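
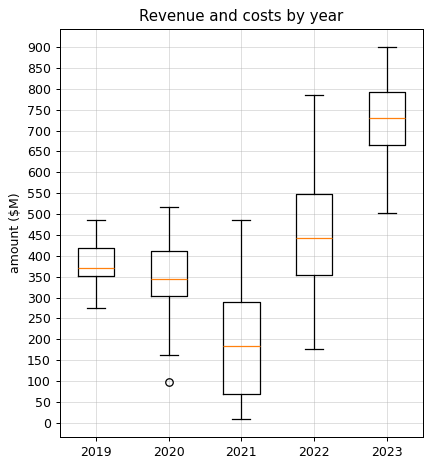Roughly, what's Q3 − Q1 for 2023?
Q3 ≈ 800, Q1 ≈ 650; IQR ≈ 150.

≈ 150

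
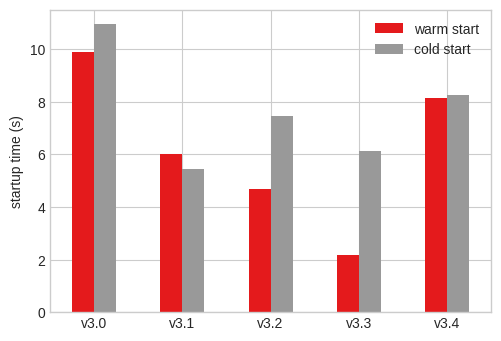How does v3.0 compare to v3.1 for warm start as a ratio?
≈ 1.67×

v3.0 ≈ 10, v3.1 ≈ 6; 10/6 ≈ 1.67.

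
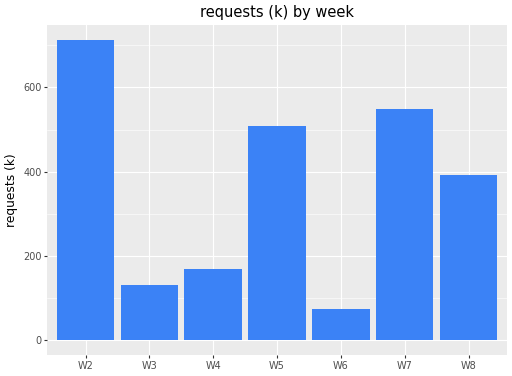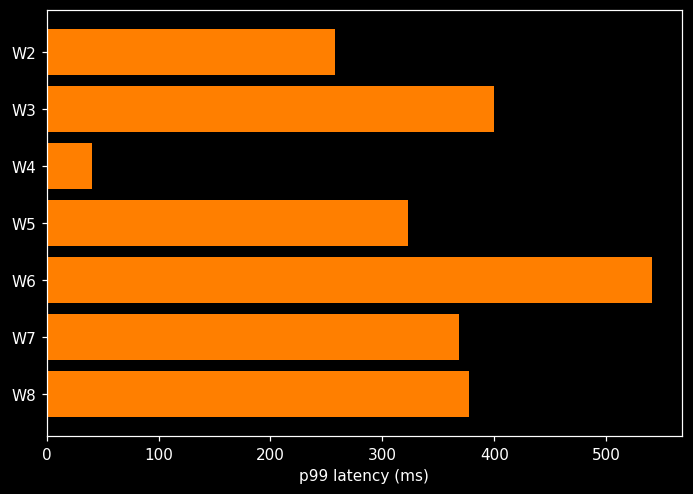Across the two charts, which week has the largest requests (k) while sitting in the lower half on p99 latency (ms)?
W2

Chart 2 median p99 latency (ms) ≈ 350; below-median weeks: W2, W4, W5. Among those, W2 has the highest requests (k) (≈ 700).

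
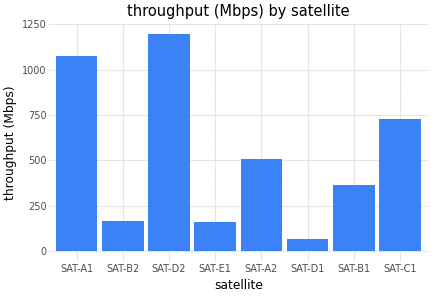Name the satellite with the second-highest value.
SAT-A1

Top 3: SAT-D2 ≈ 1200, SAT-A1 ≈ 1100, SAT-C1 ≈ 700.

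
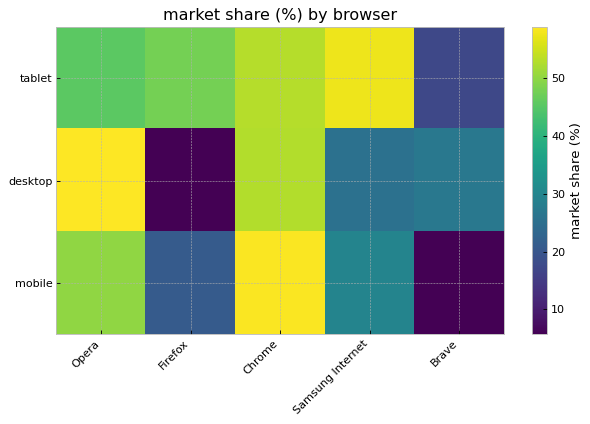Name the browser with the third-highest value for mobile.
Samsung Internet

Top 4 for mobile: Chrome ≈ 60, Opera ≈ 50, Samsung Internet ≈ 30, Firefox ≈ 20.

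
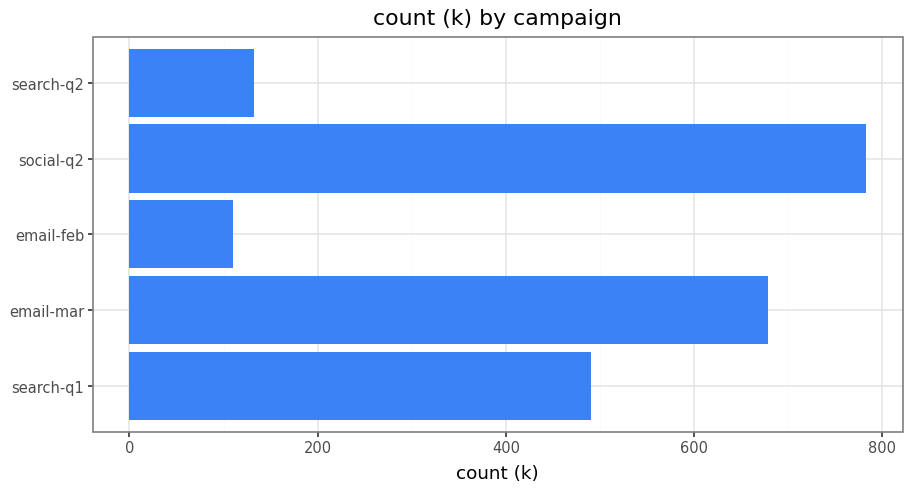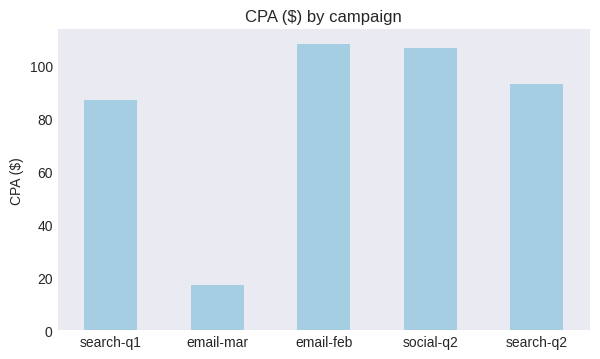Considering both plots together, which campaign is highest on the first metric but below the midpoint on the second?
Chart 2 median CPA ($) ≈ 90; below-median campaigns: search-q1, email-mar. Among those, email-mar has the highest count (k) (≈ 700).

email-mar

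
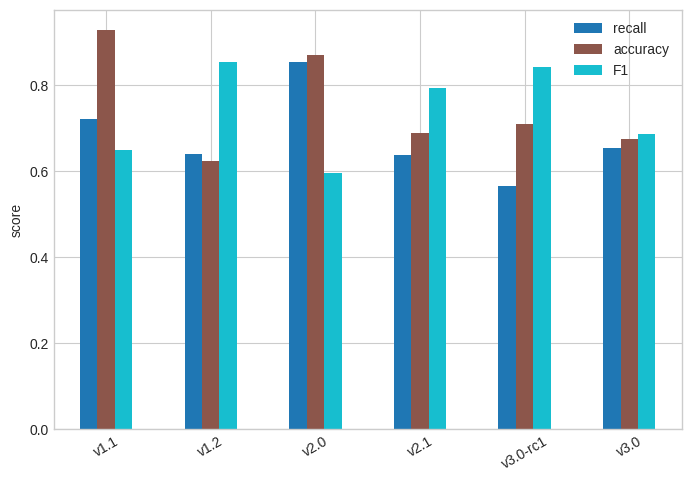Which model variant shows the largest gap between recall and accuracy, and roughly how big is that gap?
v1.1: recall ≈ 0.7, accuracy ≈ 0.9 → gap ≈ 0.2. Next-largest (v3.0-rc1) is only ≈ 0.1.

v1.1, ≈ 0.2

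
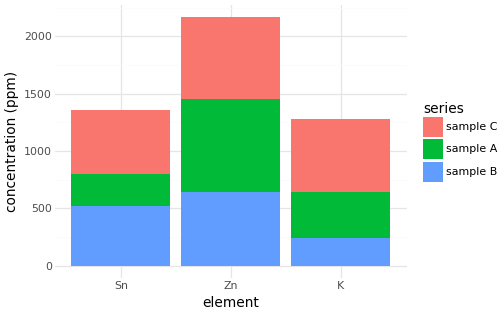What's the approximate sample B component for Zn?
≈ 600

sample B top ≈ 600, bottom ≈ 0; segment ≈ 600.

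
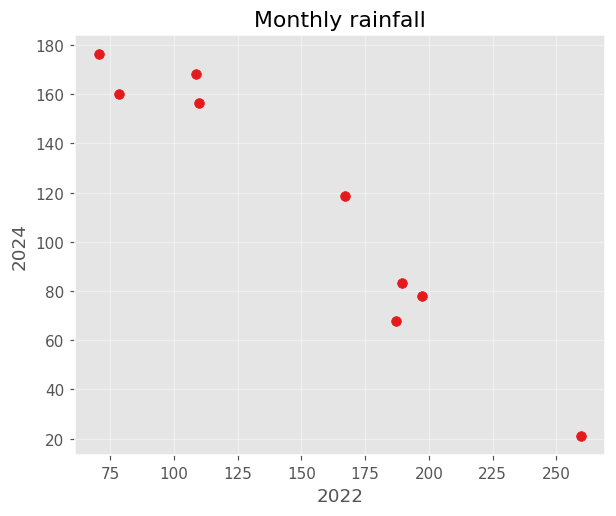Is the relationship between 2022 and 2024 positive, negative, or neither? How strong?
negative, strong

Points are negatively correlated; strong (|r| ≈ 1.0).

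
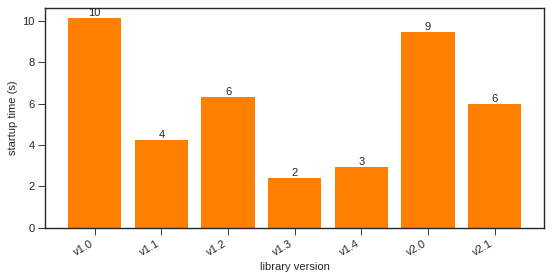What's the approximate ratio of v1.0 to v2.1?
v1.0 ≈ 10, v2.1 ≈ 6; 10/6 ≈ 1.67.

≈ 1.67×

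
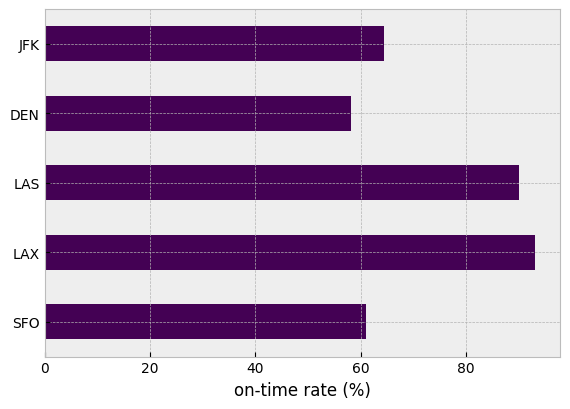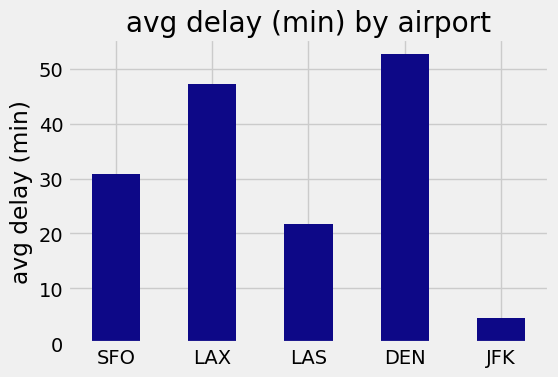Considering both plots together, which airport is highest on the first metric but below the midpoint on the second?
Chart 2 median avg delay (min) ≈ 30; below-median airports: LAS, JFK. Among those, LAS has the highest on-time rate (%) (≈ 90).

LAS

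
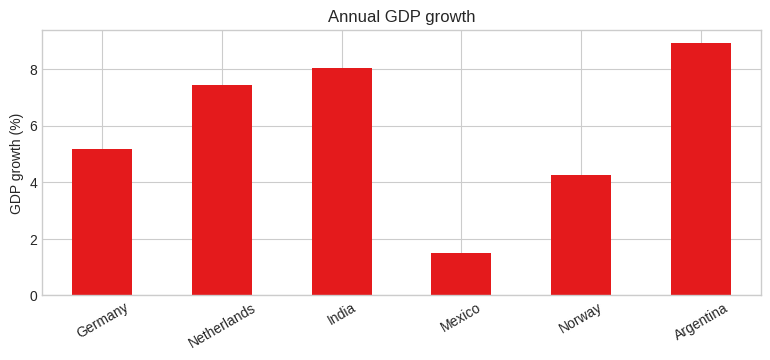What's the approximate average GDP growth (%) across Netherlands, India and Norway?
(7 + 8 + 4) / 3 ≈ 6.

≈ 6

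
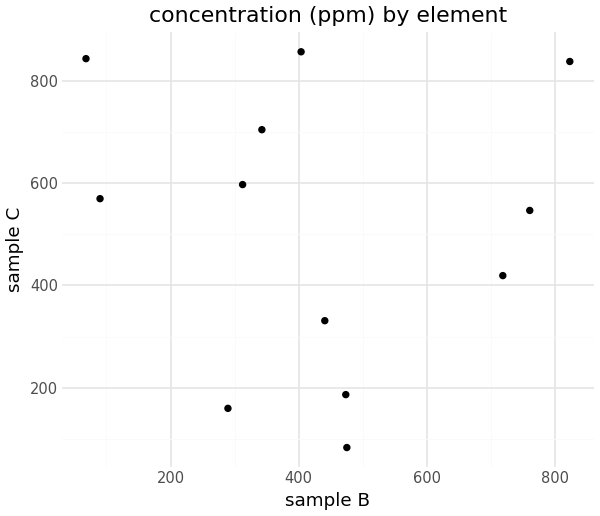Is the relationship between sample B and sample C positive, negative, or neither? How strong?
Points are roughly uncorrelated; weak (|r| ≈ 0.1).

no clear correlation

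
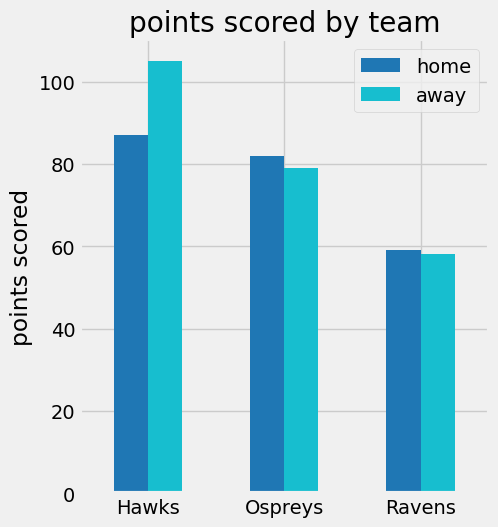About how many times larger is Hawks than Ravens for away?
≈ 1.67×

Hawks ≈ 100, Ravens ≈ 60; 100/60 ≈ 1.67.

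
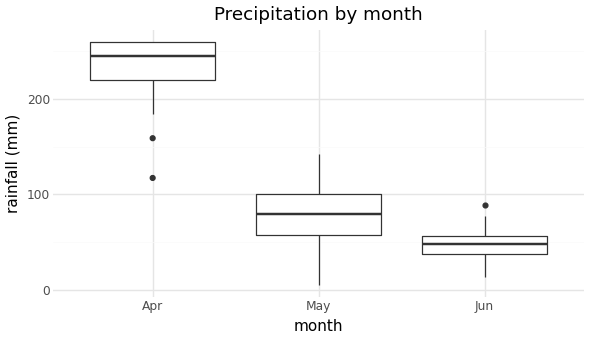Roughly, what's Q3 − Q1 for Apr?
≈ 40

Q3 ≈ 260, Q1 ≈ 220; IQR ≈ 40.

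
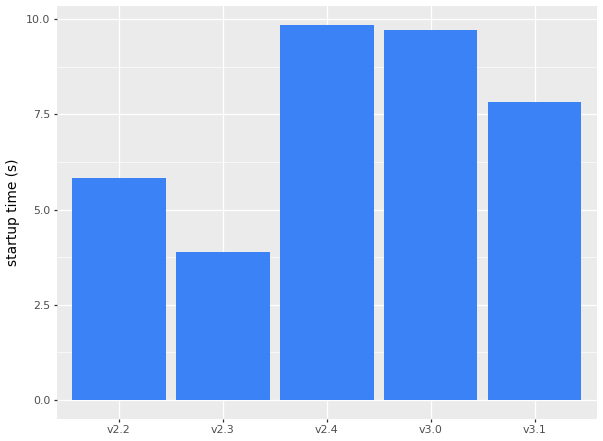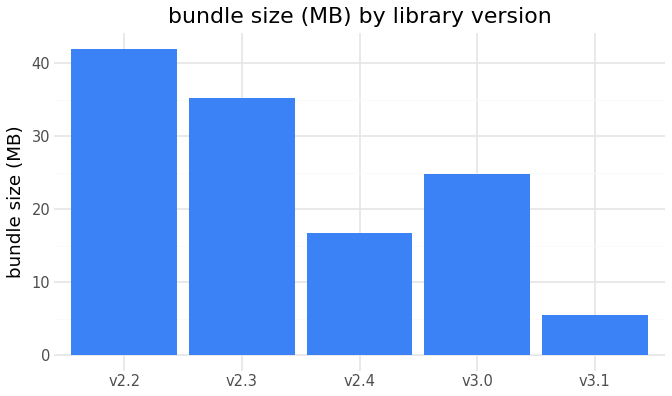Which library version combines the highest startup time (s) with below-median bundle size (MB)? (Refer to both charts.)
v2.4

Chart 2 median bundle size (MB) ≈ 25; below-median library versions: v2.4, v3.1. Among those, v2.4 has the highest startup time (s) (≈ 10).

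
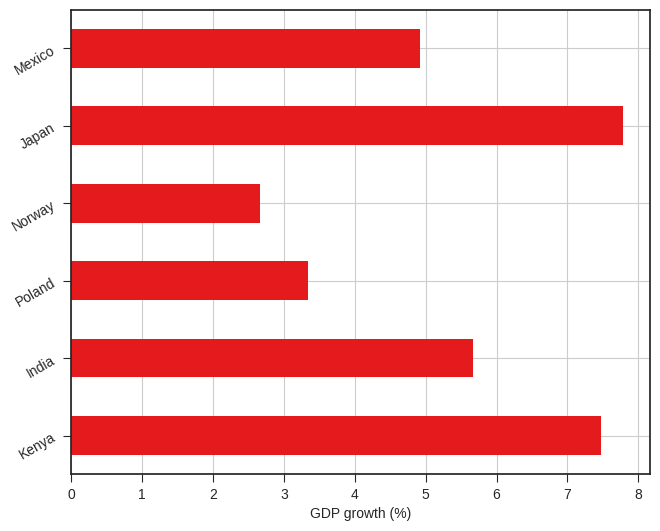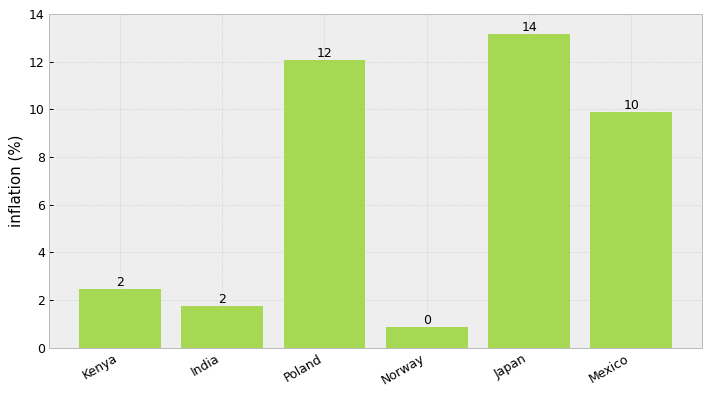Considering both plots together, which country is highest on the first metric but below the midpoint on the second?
Chart 2 median inflation (%) ≈ 6; below-median countries: Kenya, India, Norway. Among those, Kenya has the highest GDP growth (%) (≈ 7).

Kenya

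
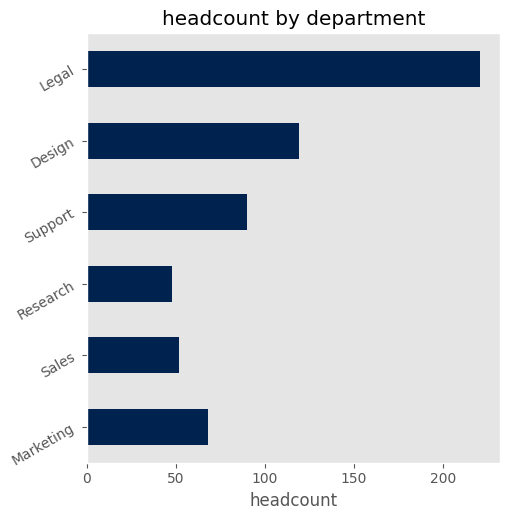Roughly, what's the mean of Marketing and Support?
(60 + 80) / 2 ≈ 70.

≈ 70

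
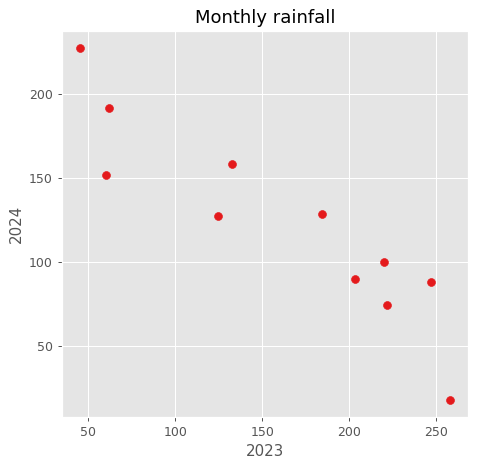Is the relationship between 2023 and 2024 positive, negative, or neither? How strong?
negative, strong

Points are negatively correlated; strong (|r| ≈ 0.9).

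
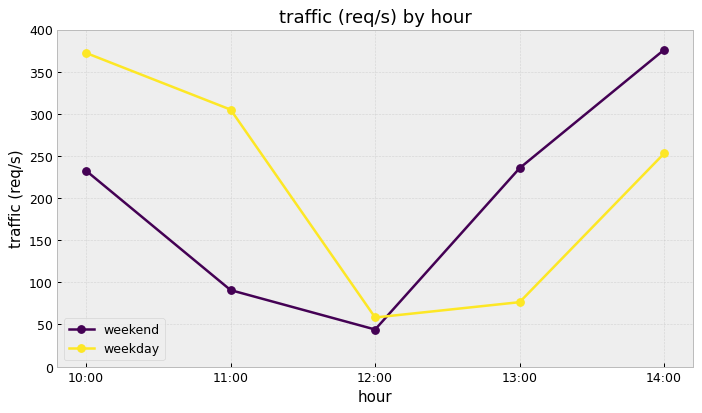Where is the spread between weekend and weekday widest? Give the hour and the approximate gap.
11:00, ≈ 200 req/s

11:00: weekend ≈ 100, weekday ≈ 300 → gap ≈ 200. Next-largest (13:00) is only ≈ 150.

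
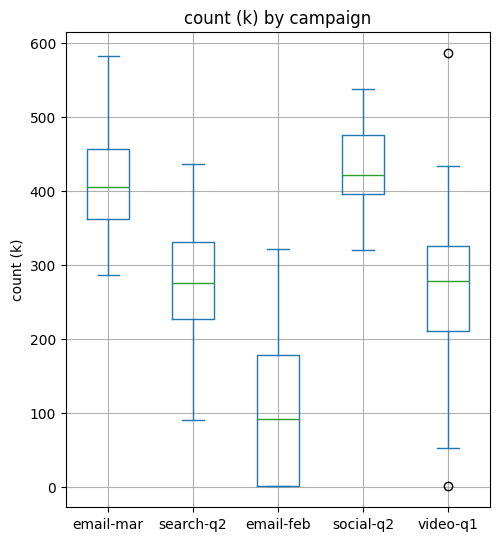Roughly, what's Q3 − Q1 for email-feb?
Q3 ≈ 200, Q1 ≈ 0; IQR ≈ 200.

≈ 200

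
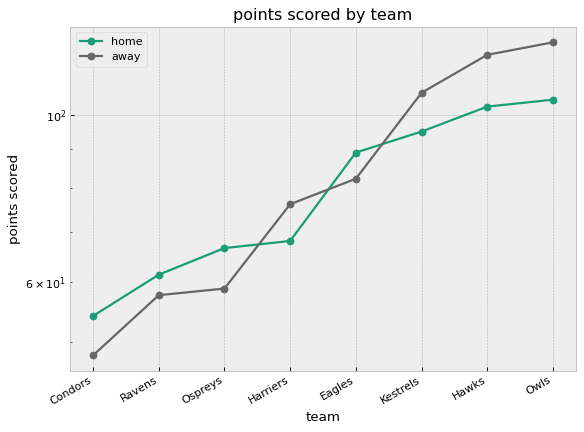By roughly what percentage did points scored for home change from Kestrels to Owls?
≈ +11.1%

Kestrels ≈ 90, Owls ≈ 100; (100 − 90) / 90 ≈ +11.1%.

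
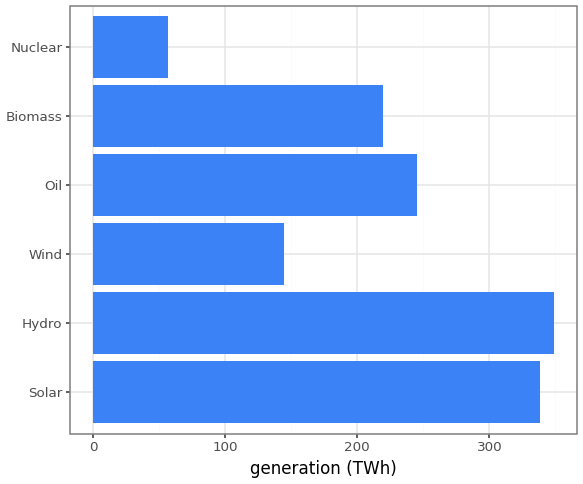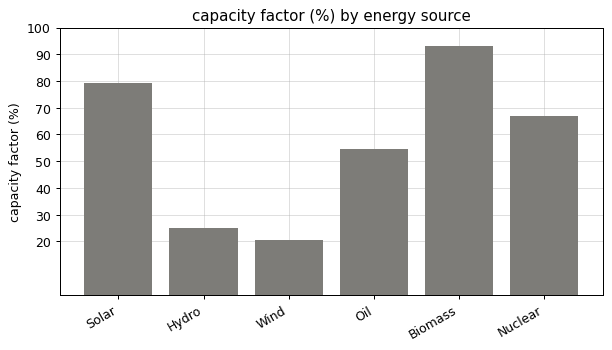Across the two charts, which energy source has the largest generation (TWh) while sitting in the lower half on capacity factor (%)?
Hydro

Chart 2 median capacity factor (%) ≈ 60; below-median energy sources: Hydro, Wind, Oil. Among those, Hydro has the highest generation (TWh) (≈ 350).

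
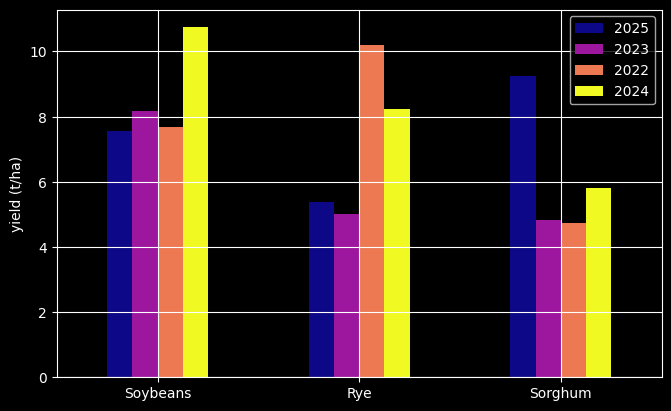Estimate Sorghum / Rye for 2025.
Sorghum ≈ 9, Rye ≈ 5; 9/5 ≈ 1.8.

≈ 1.8×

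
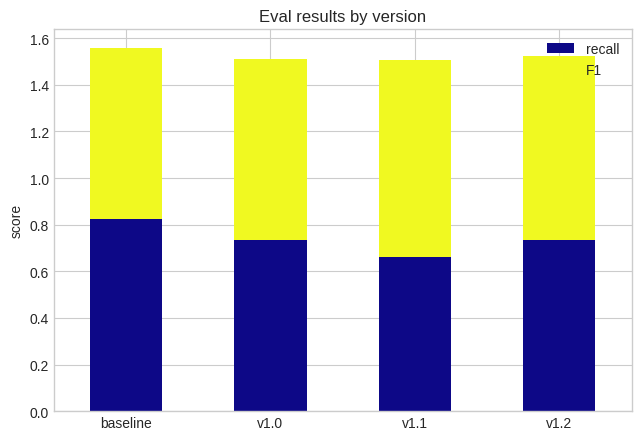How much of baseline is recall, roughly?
recall top ≈ 0.8, bottom ≈ 0.0; segment ≈ 0.8.

≈ 0.8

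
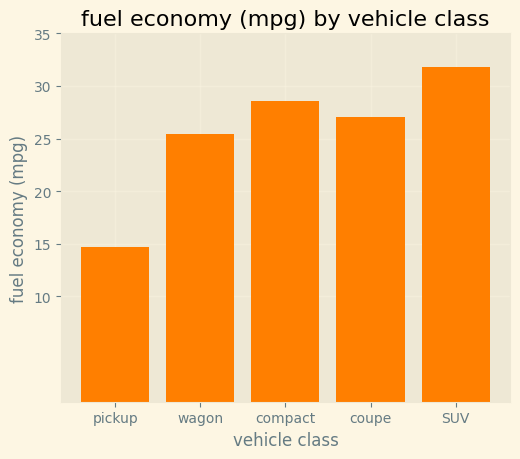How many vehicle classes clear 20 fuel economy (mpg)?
4

Above 20: wagon, compact, coupe, SUV.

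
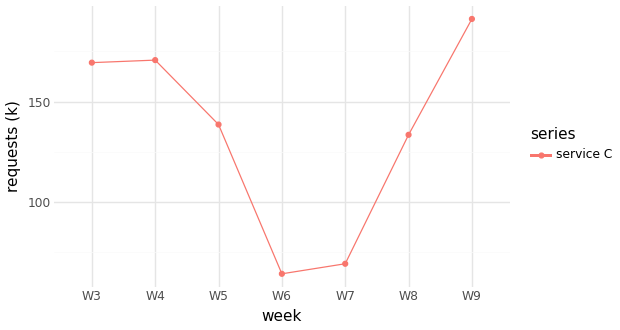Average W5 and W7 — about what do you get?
(140 + 60) / 2 ≈ 100.

≈ 100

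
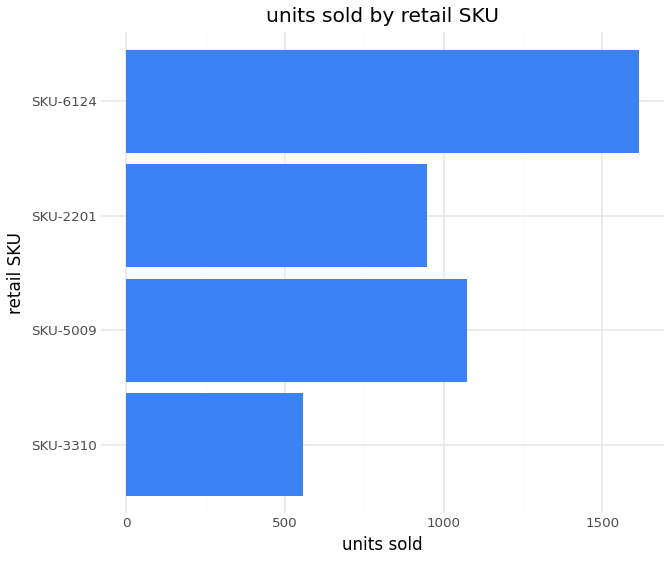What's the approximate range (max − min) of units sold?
≈ 1000

Max SKU-6124 ≈ 1600, min SKU-3310 ≈ 600; range ≈ 1000.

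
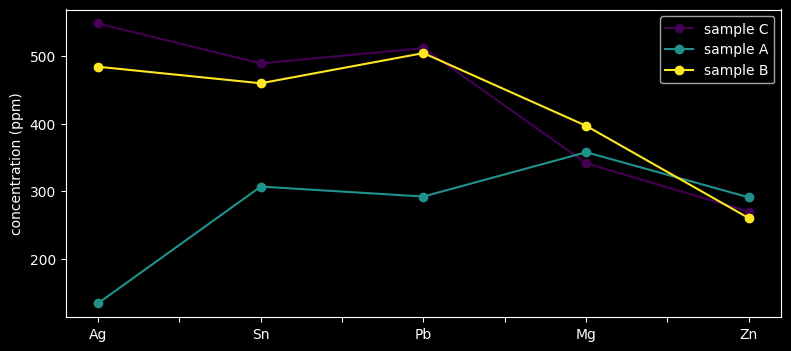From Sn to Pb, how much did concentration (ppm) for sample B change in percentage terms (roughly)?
≈ +11.1%

Sn ≈ 450, Pb ≈ 500; (500 − 450) / 450 ≈ +11.1%.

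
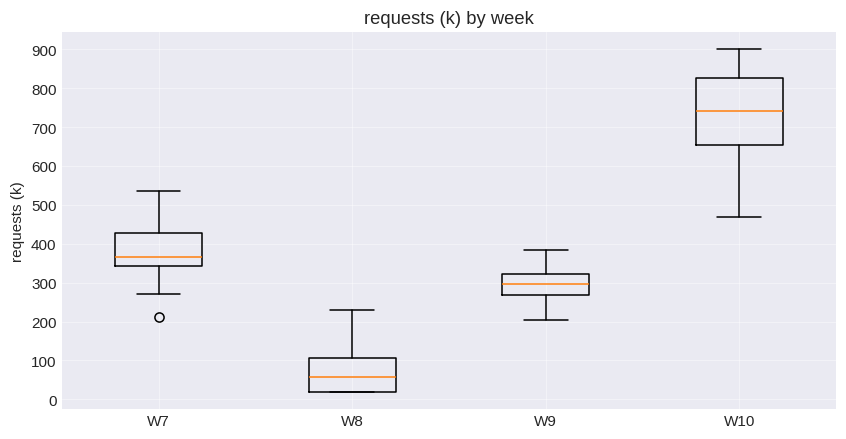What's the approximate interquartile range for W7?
≈ 100

Q3 ≈ 400, Q1 ≈ 300; IQR ≈ 100.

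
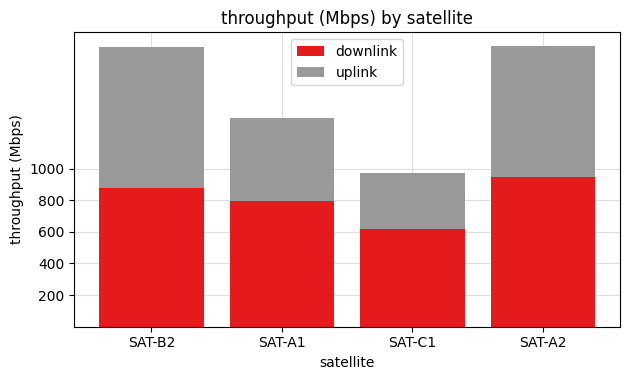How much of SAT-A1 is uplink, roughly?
≈ 600

uplink top ≈ 1400, bottom ≈ 800; segment ≈ 600.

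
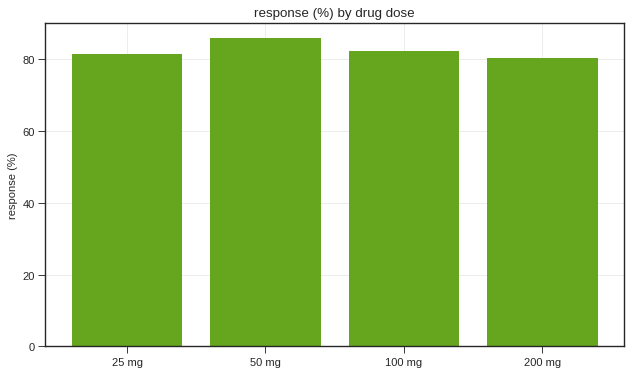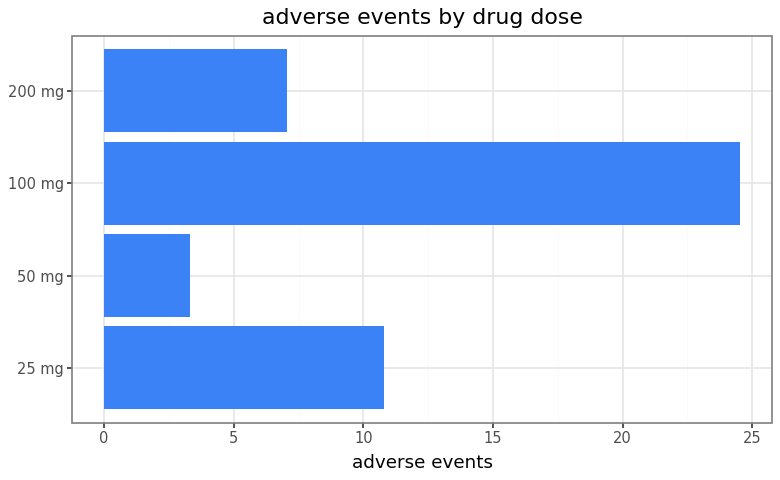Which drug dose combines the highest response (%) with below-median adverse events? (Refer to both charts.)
Chart 2 median adverse events ≈ 10; below-median drug doses: 50 mg, 200 mg. Among those, 50 mg has the highest response (%) (≈ 90).

50 mg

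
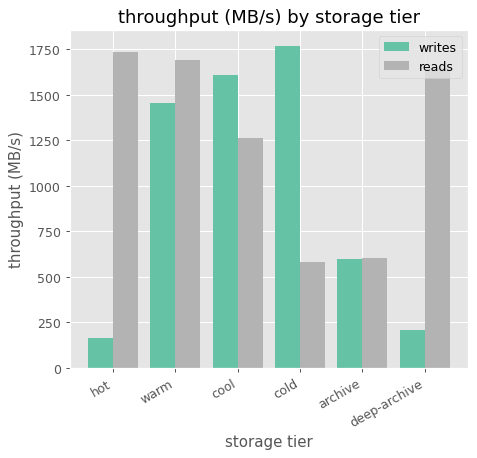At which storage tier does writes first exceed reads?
warm: writes ≈ 1400 vs reads ≈ 1600 (not yet); cool: writes ≈ 1600 vs reads ≈ 1200 (first crossover).

cool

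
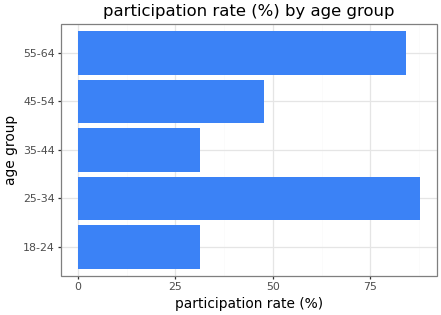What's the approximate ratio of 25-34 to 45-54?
≈ 1.8×

25-34 ≈ 90, 45-54 ≈ 50; 90/50 ≈ 1.8.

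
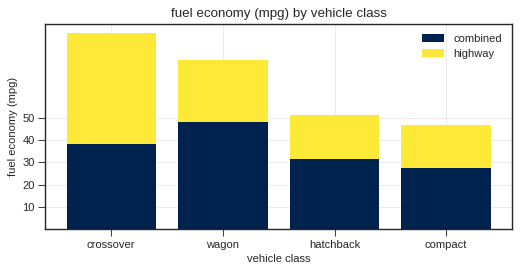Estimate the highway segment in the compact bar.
≈ 20

highway top ≈ 50, bottom ≈ 30; segment ≈ 20.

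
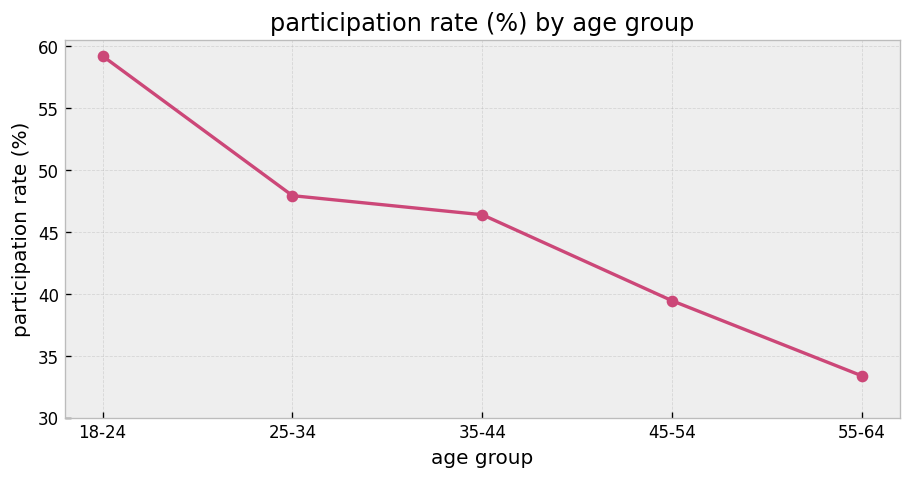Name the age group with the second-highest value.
Top 3: 18-24 ≈ 60, 25-34 ≈ 50, 35-44 ≈ 45.

25-34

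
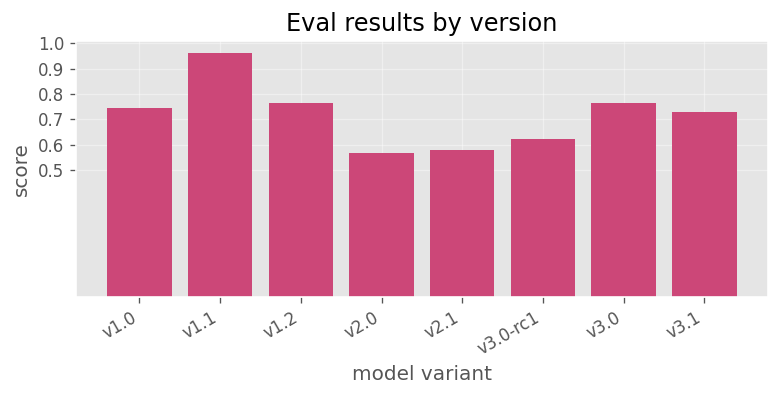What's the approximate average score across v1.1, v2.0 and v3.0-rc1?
(1.0 + 0.6 + 0.6) / 3 ≈ 0.73.

≈ 0.73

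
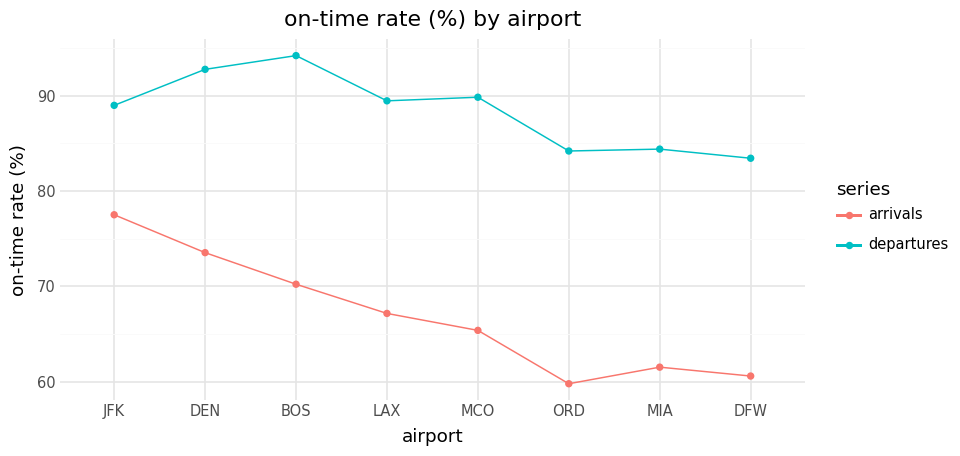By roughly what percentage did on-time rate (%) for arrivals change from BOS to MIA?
BOS ≈ 70, MIA ≈ 60; (60 − 70) / 70 ≈ -14.3%.

≈ -14.3%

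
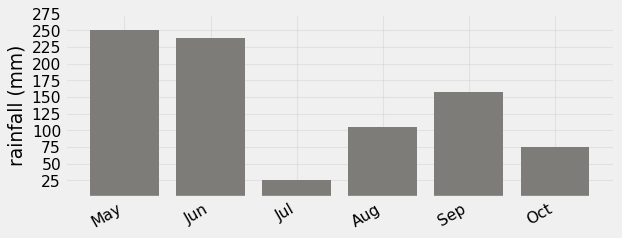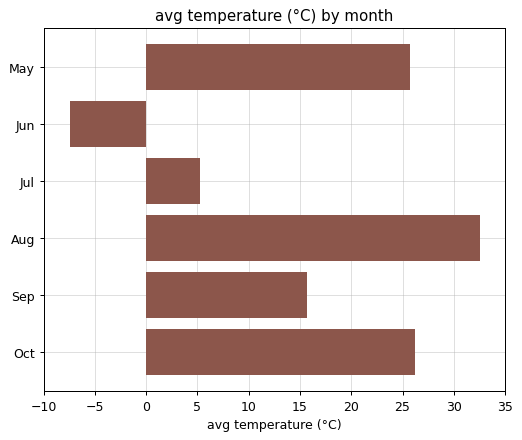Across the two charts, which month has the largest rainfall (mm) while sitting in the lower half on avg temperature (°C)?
Jun

Chart 2 median avg temperature (°C) ≈ 20; below-median months: Jun, Jul, Sep. Among those, Jun has the highest rainfall (mm) (≈ 250).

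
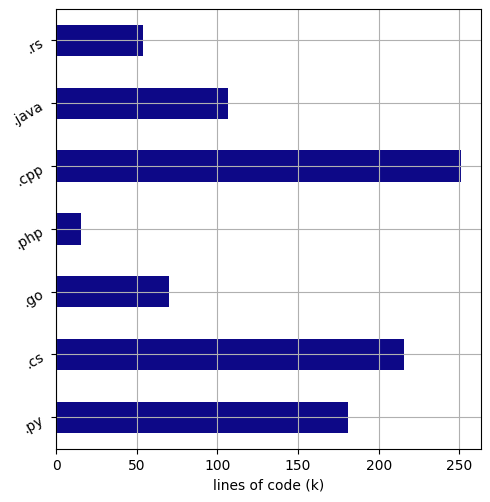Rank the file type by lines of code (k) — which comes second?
.cs

Top 3: .cpp ≈ 250, .cs ≈ 225, .py ≈ 175.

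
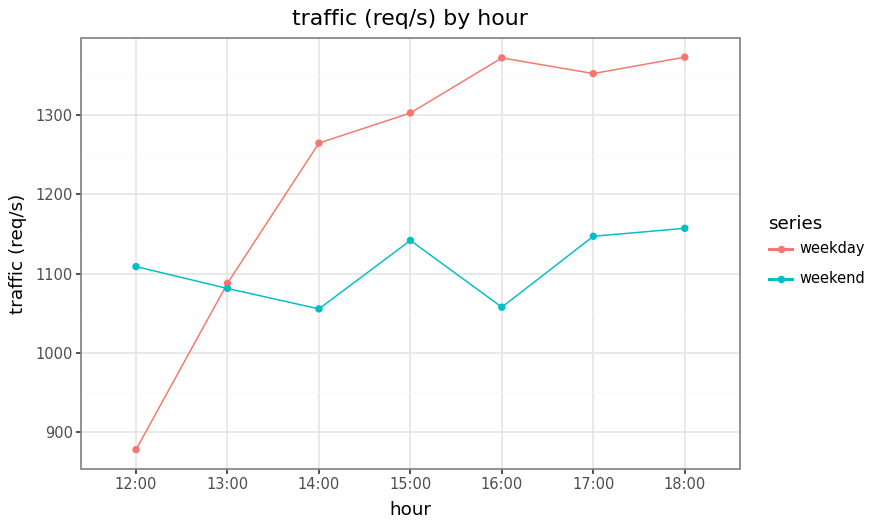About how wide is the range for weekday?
Max 18:00 ≈ 1350, min 12:00 ≈ 900; range ≈ 450.

≈ 450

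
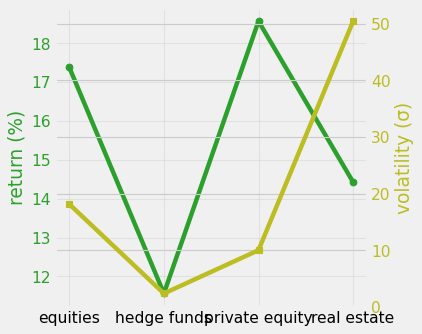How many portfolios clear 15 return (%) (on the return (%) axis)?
2

Above 15: equities, private equity.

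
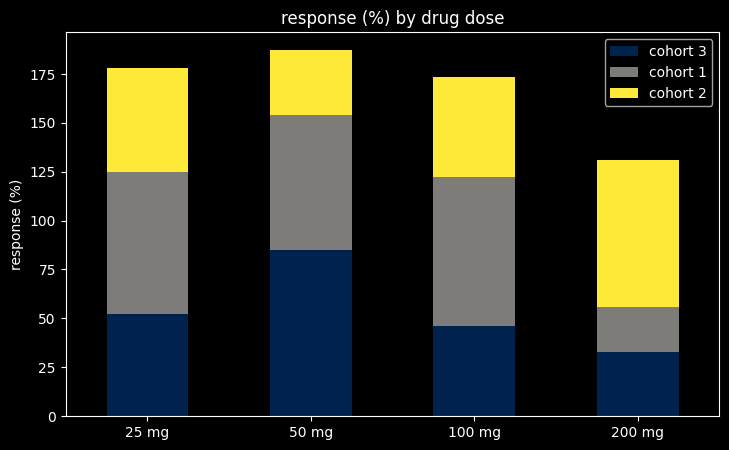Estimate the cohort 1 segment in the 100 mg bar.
≈ 80

cohort 1 top ≈ 120, bottom ≈ 40; segment ≈ 80.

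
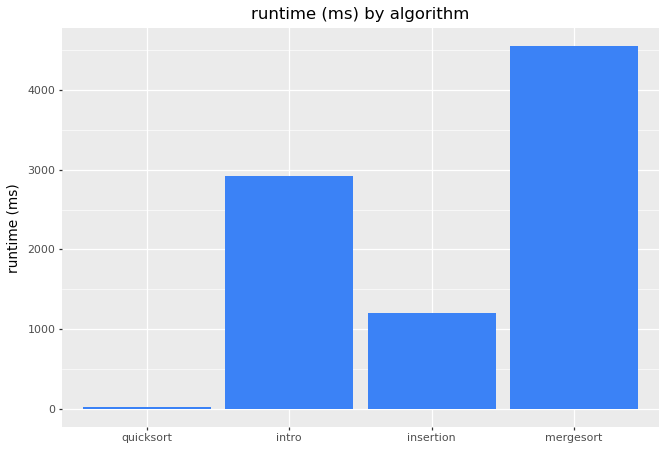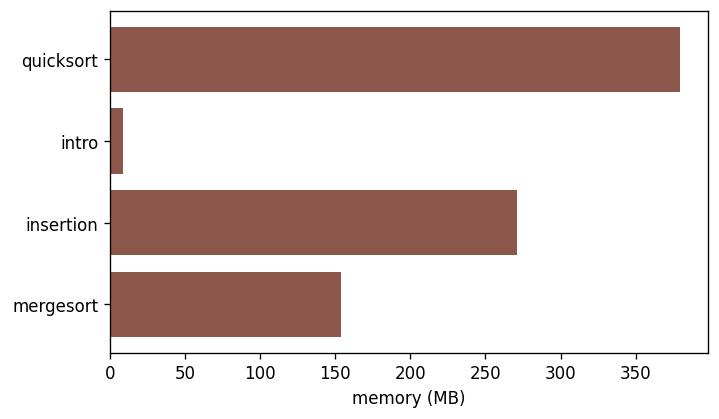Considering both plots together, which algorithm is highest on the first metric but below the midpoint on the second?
mergesort

Chart 2 median memory (MB) ≈ 200; below-median algorithms: intro, mergesort. Among those, mergesort has the highest runtime (ms) (≈ 4500).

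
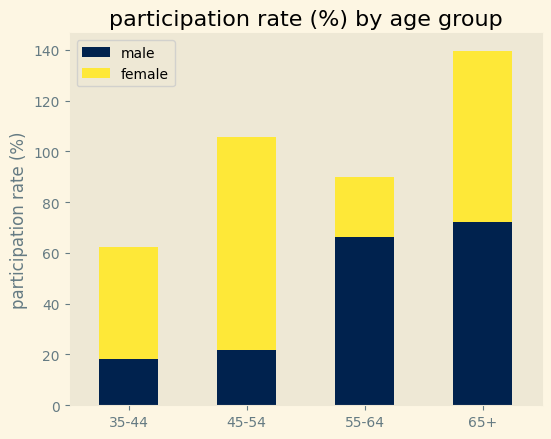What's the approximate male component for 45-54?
male top ≈ 20, bottom ≈ 0; segment ≈ 20.

≈ 20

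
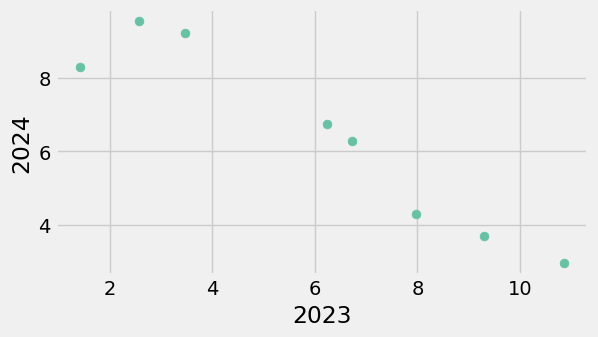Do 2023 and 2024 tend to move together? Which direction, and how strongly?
negative, strong

Points are negatively correlated; strong (|r| ≈ 0.9).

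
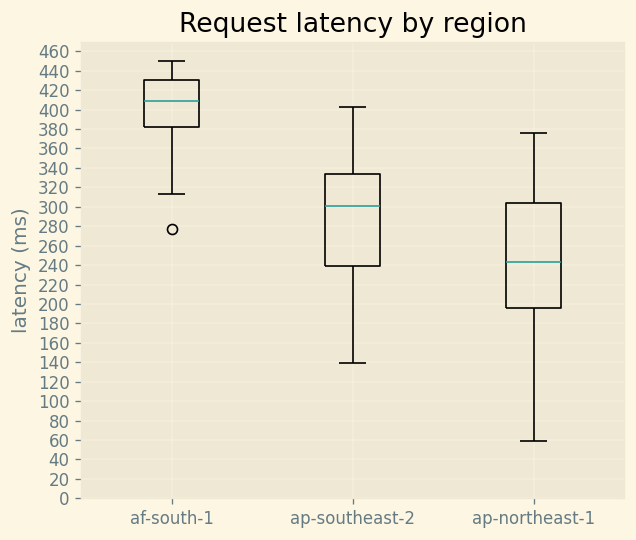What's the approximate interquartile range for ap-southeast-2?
Q3 ≈ 340, Q1 ≈ 240; IQR ≈ 100.

≈ 100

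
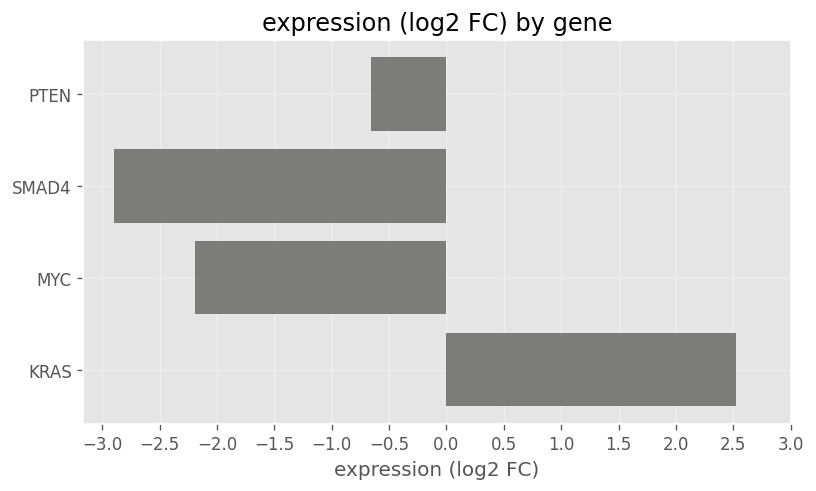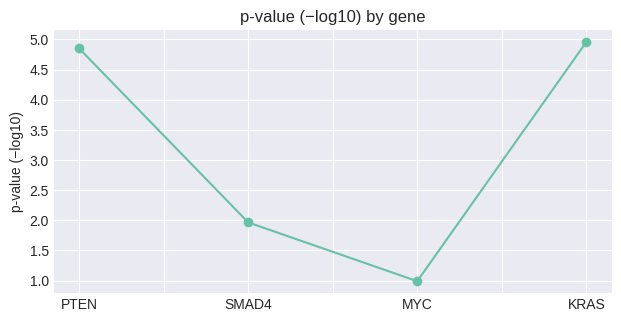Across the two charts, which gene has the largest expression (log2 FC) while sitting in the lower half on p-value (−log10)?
MYC

Chart 2 median p-value (−log10) ≈ 3.5; below-median genes: SMAD4, MYC. Among those, MYC has the highest expression (log2 FC) (≈ -2).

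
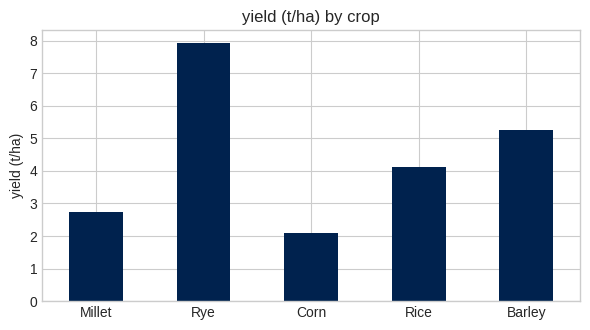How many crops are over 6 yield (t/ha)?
1

Above 6: Rye.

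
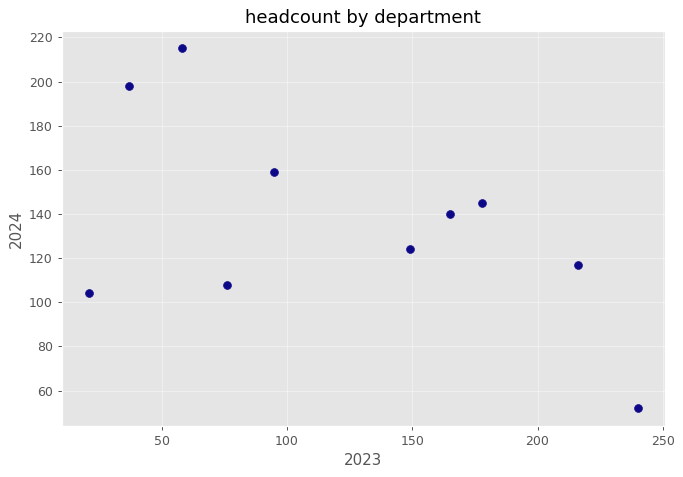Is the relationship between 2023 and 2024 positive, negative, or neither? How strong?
Points are negatively correlated; moderate (|r| ≈ 0.5).

negative, moderate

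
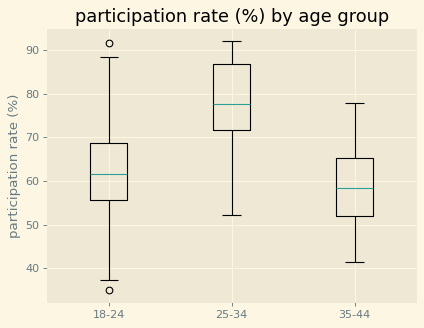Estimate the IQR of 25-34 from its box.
≈ 14

Q3 ≈ 86, Q1 ≈ 72; IQR ≈ 14.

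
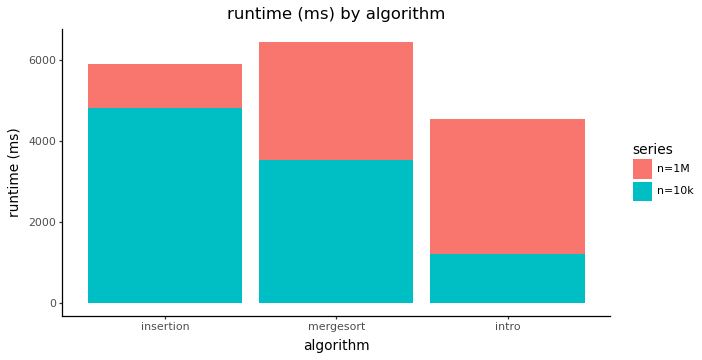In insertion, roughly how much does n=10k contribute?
n=10k top ≈ 5000, bottom ≈ 0; segment ≈ 5000.

≈ 5000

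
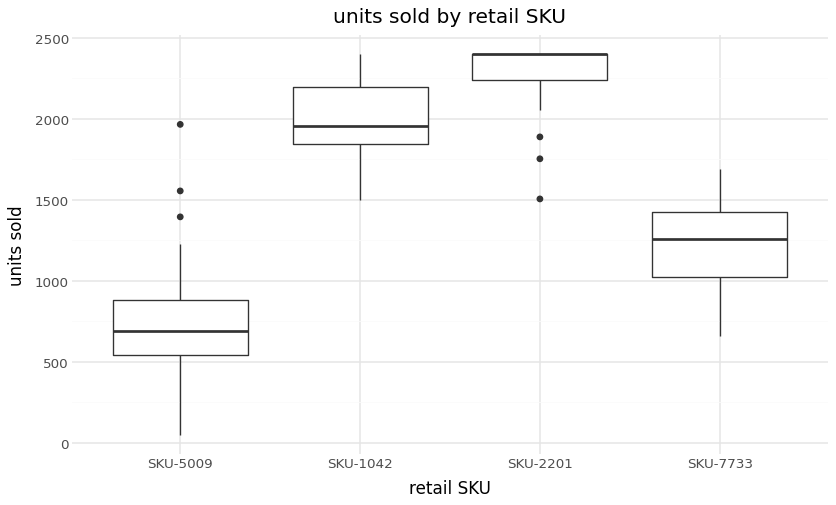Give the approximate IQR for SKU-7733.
≈ 400

Q3 ≈ 1400, Q1 ≈ 1000; IQR ≈ 400.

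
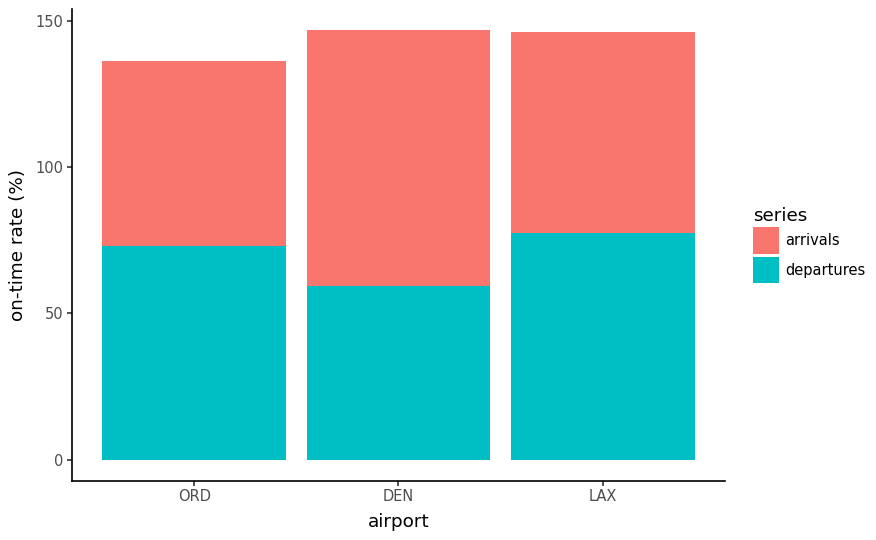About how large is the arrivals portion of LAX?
≈ 60

arrivals top ≈ 140, bottom ≈ 80; segment ≈ 60.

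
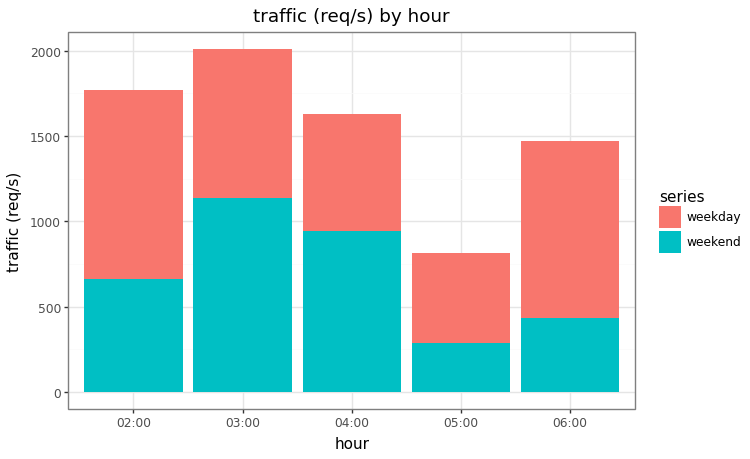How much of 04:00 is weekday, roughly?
weekday top ≈ 1600, bottom ≈ 1000; segment ≈ 600.

≈ 600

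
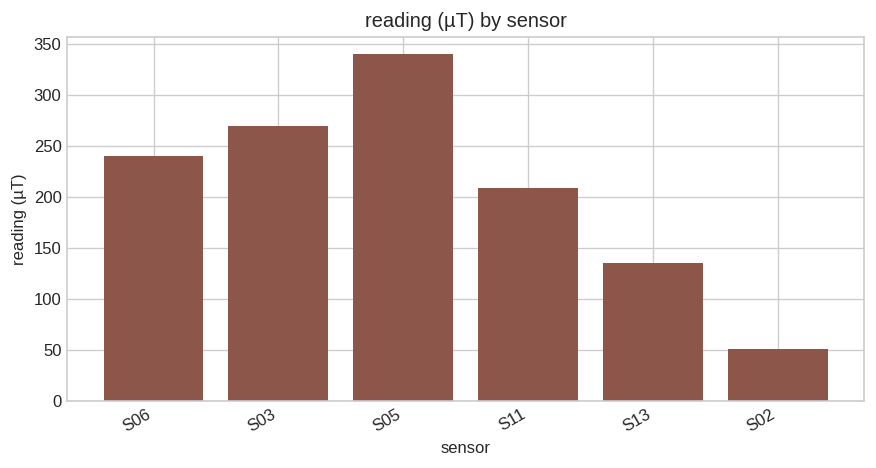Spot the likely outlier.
S02 ≈ 50; the rest sit between ≈ 150 and ≈ 350.

S02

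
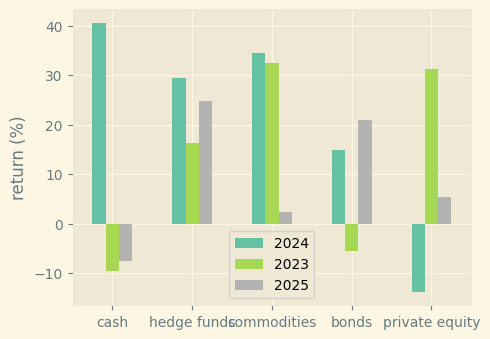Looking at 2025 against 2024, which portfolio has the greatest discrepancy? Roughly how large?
cash: 2025 ≈ -10, 2024 ≈ 40 → gap ≈ 50. Next-largest (commodities) is only ≈ 35.

cash, ≈ 50 %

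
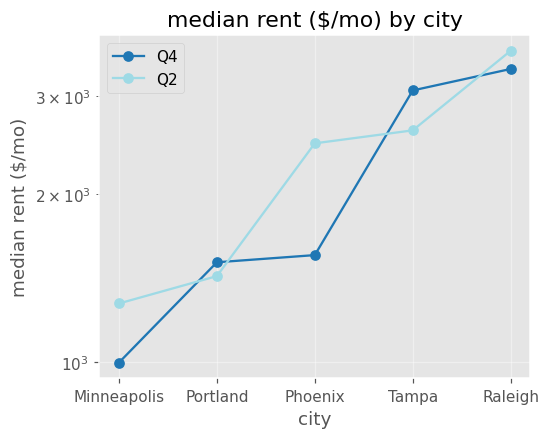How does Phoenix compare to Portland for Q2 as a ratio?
Phoenix ≈ 2500, Portland ≈ 1500; 2500/1500 ≈ 1.67.

≈ 1.67×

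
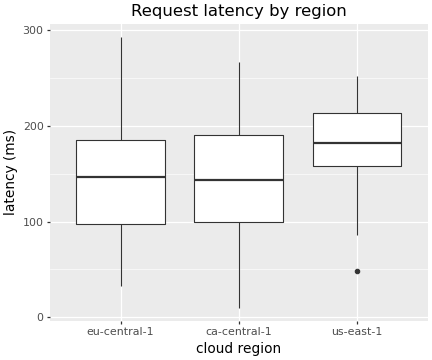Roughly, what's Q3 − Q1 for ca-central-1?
Q3 ≈ 190, Q1 ≈ 100; IQR ≈ 90.

≈ 90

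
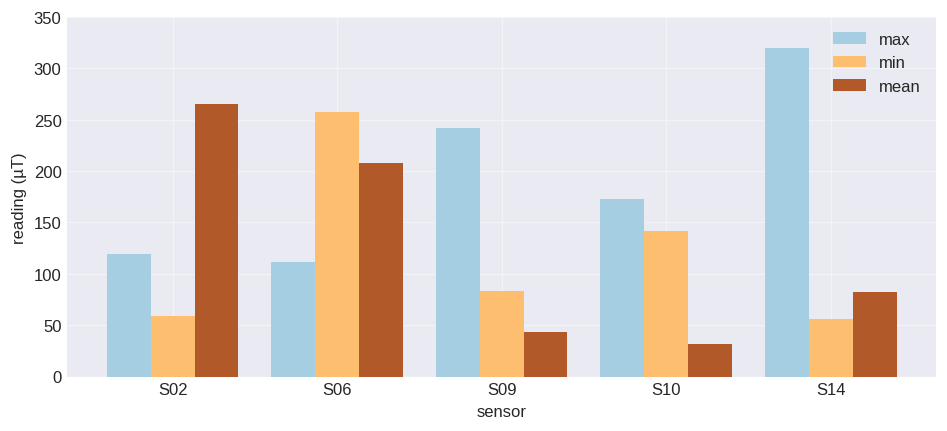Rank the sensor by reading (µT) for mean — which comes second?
Top 3 for mean: S02 ≈ 250, S06 ≈ 200, S14 ≈ 100.

S06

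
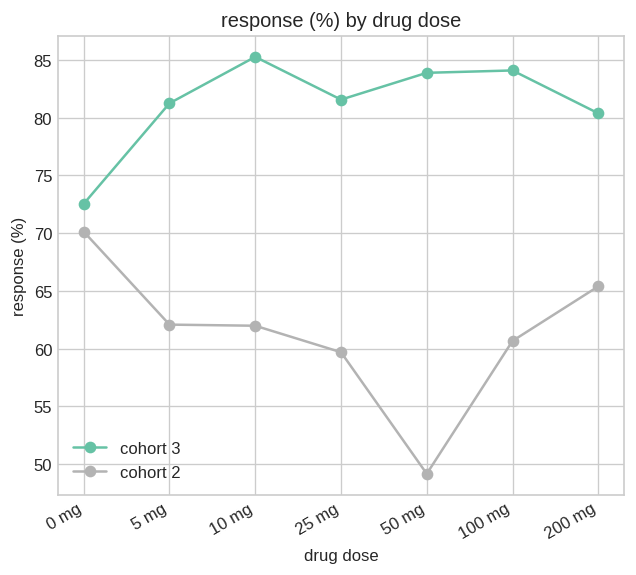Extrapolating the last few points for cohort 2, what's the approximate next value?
≈ 72.5

Last three: 50, 60, 65 → slope ≈ 7.5/step → next ≈ 72.5.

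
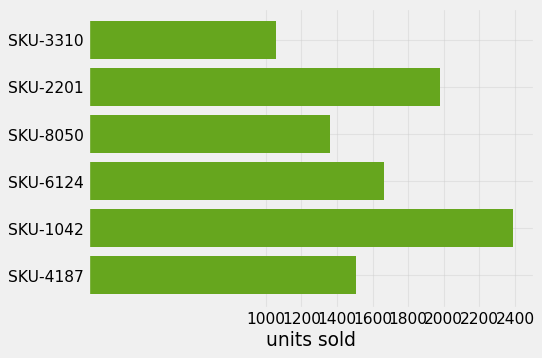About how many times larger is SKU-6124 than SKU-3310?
SKU-6124 ≈ 1600, SKU-3310 ≈ 1000; 1600/1000 ≈ 1.6.

≈ 1.6×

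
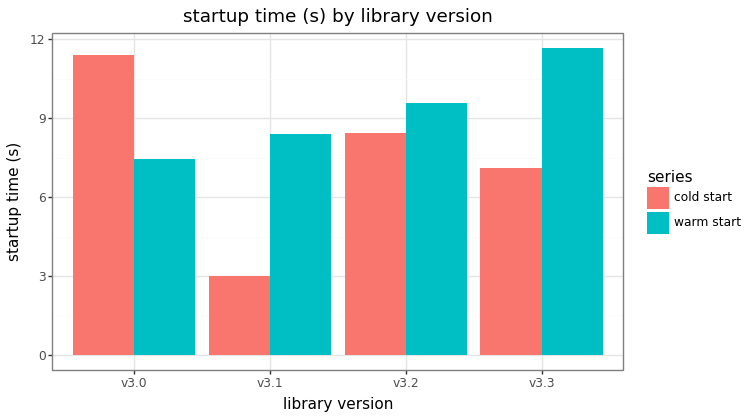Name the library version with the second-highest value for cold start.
Top 3 for cold start: v3.0 ≈ 11, v3.2 ≈ 8, v3.3 ≈ 7.

v3.2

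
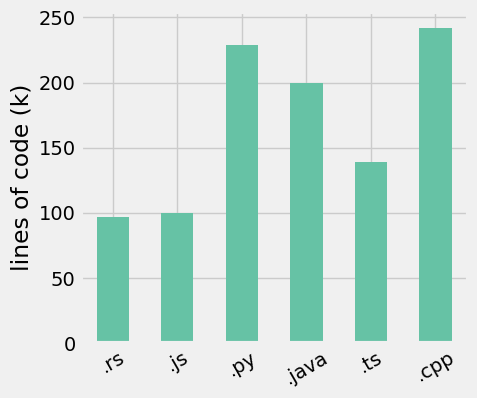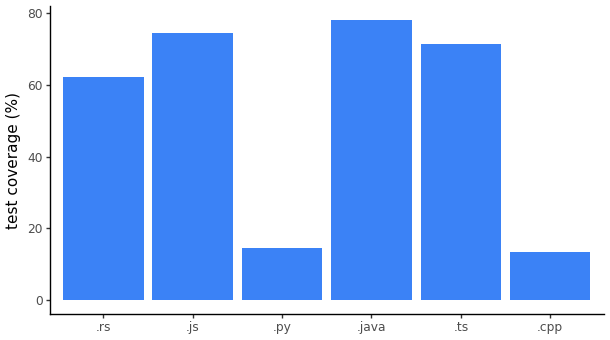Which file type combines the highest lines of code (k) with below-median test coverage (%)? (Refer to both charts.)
.cpp

Chart 2 median test coverage (%) ≈ 70; below-median file types: .rs, .py, .cpp. Among those, .cpp has the highest lines of code (k) (≈ 250).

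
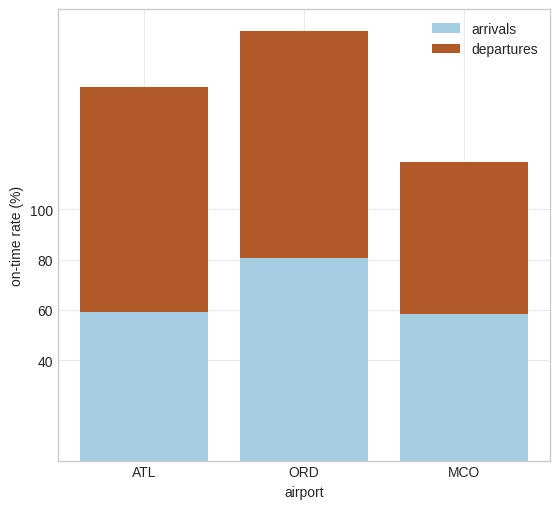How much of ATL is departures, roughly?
≈ 80

departures top ≈ 140, bottom ≈ 60; segment ≈ 80.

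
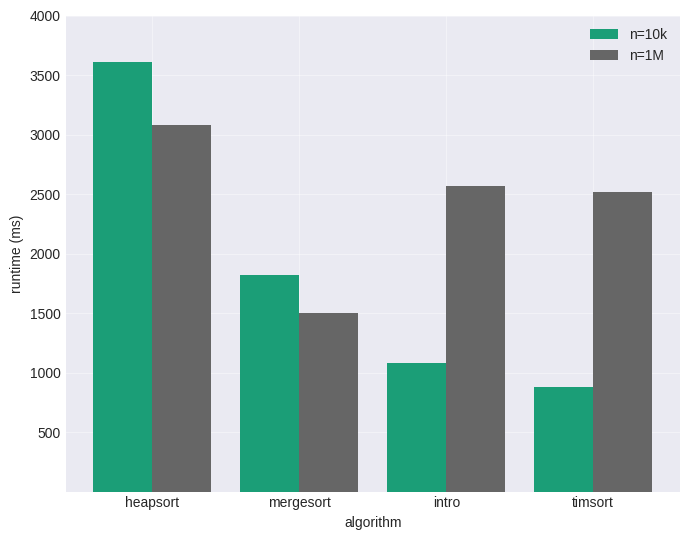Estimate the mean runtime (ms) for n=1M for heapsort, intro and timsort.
(3000 + 2500 + 2500) / 3 ≈ 2667.

≈ 2667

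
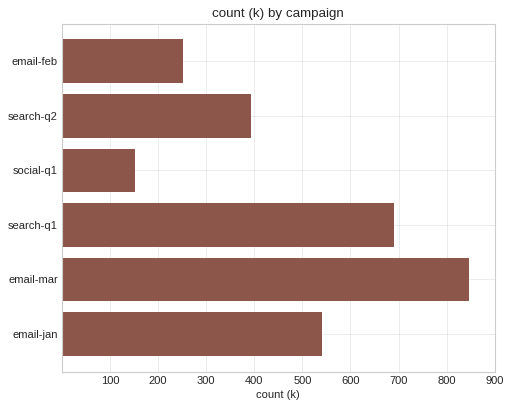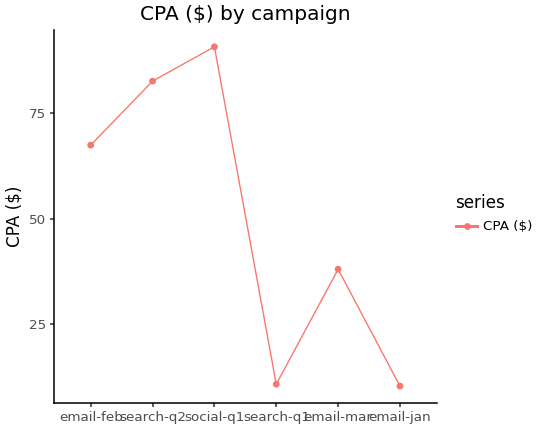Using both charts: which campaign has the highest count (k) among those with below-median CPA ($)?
email-mar

Chart 2 median CPA ($) ≈ 50; below-median campaigns: search-q1, email-mar, email-jan. Among those, email-mar has the highest count (k) (≈ 800).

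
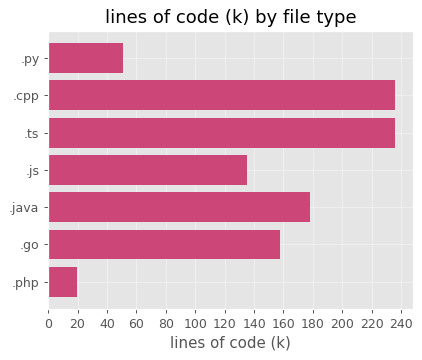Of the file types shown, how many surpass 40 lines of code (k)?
6

Above 40: .py, .cpp, .ts, .js, .java, .go.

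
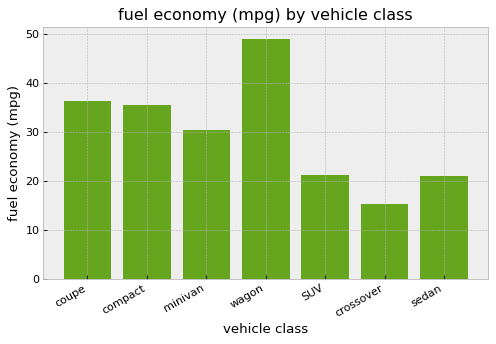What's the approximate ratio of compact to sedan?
compact ≈ 35, sedan ≈ 20; 35/20 ≈ 1.75.

≈ 1.75×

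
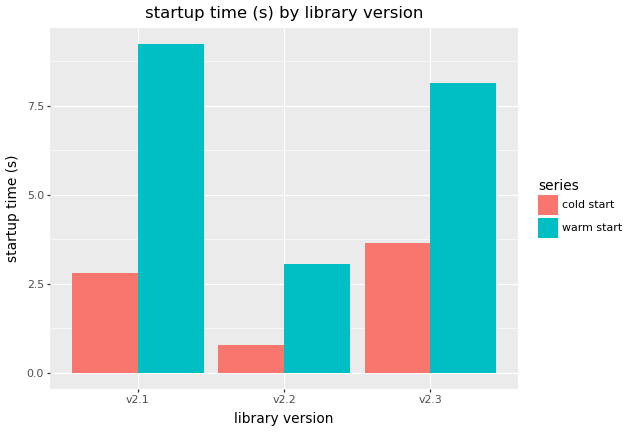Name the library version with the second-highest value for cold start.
Top 3 for cold start: v2.3 ≈ 4, v2.1 ≈ 3, v2.2 ≈ 1.

v2.1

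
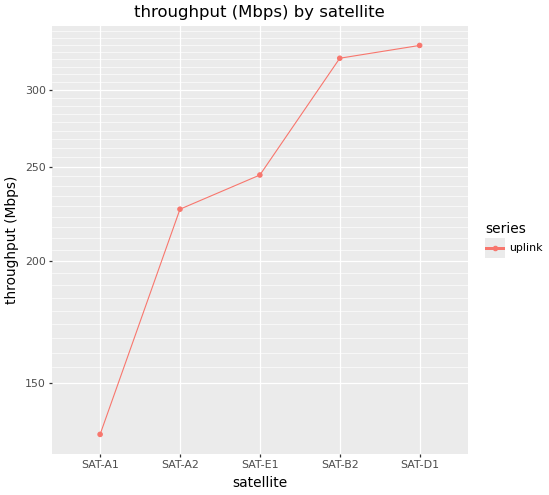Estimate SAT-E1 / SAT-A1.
SAT-E1 ≈ 240, SAT-A1 ≈ 140; 240/140 ≈ 1.71.

≈ 1.71×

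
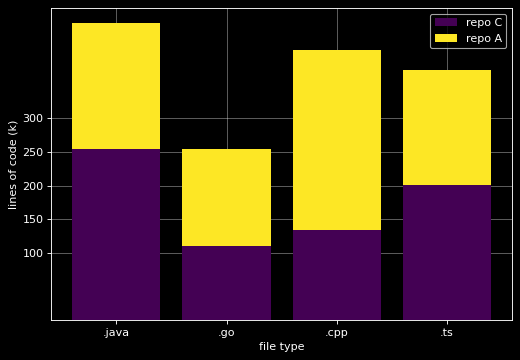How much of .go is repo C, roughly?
≈ 100

repo C top ≈ 100, bottom ≈ 0; segment ≈ 100.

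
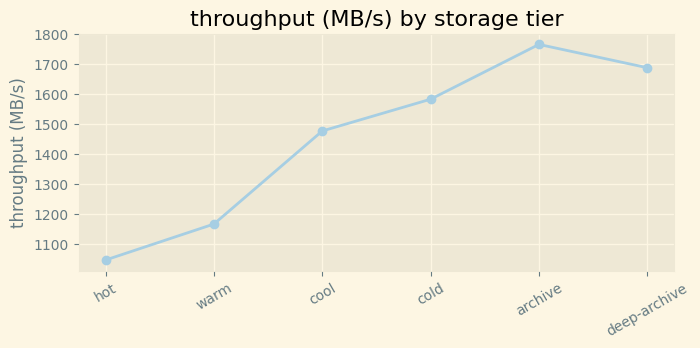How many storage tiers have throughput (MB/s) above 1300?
Above 1300: cool, cold, archive, deep-archive.

4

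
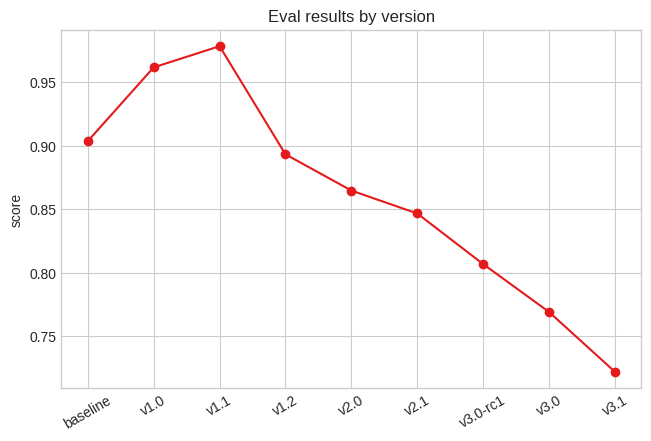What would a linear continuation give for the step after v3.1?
Last three: 0.80, 0.75, 0.70 → slope ≈ -0.05/step → next ≈ 0.65.

≈ 0.65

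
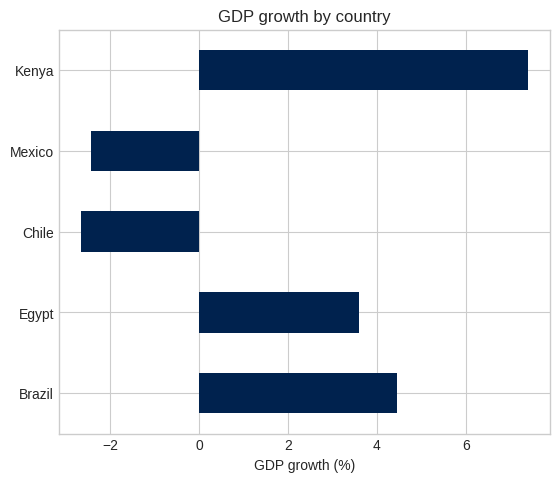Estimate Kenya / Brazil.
≈ 1.75×

Kenya ≈ 7, Brazil ≈ 4; 7/4 ≈ 1.75.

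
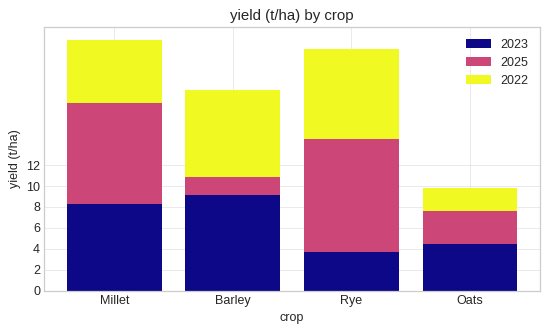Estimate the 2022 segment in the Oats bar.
≈ 2

2022 top ≈ 10, bottom ≈ 8; segment ≈ 2.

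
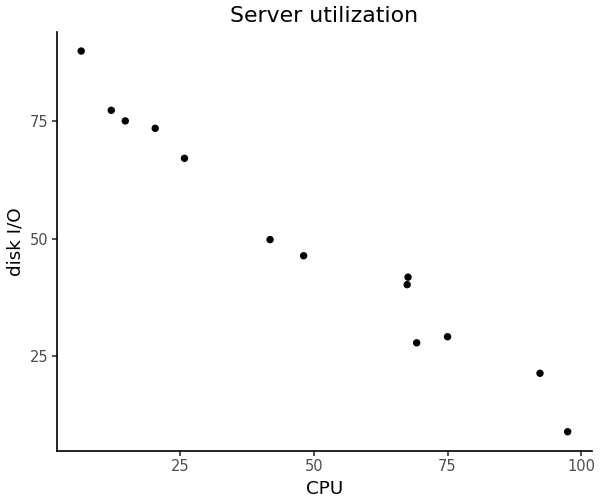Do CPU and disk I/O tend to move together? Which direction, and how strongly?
Points are negatively correlated; strong (|r| ≈ 1.0).

negative, strong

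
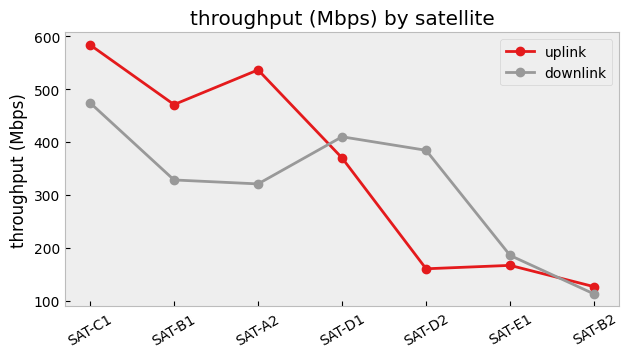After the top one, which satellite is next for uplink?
SAT-A2

Top 3 for uplink: SAT-C1 ≈ 600, SAT-A2 ≈ 550, SAT-B1 ≈ 450.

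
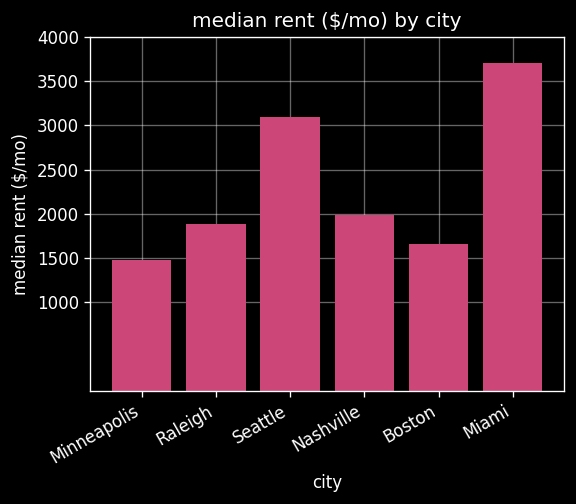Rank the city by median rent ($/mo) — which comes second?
Seattle

Top 3: Miami ≈ 3500, Seattle ≈ 3000, Nashville ≈ 2000.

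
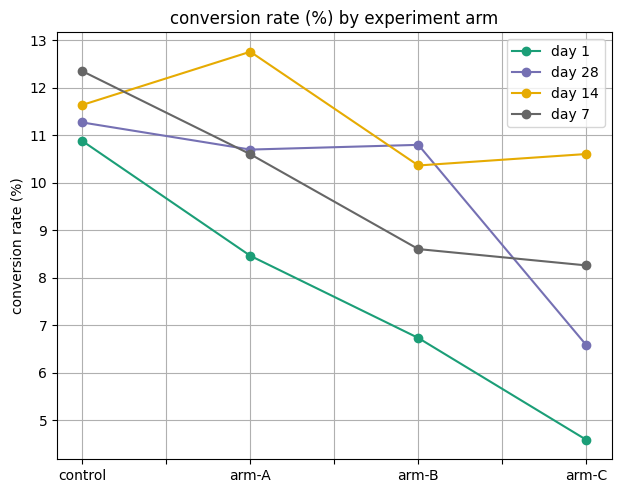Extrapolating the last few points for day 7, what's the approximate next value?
Last three: 11, 9, 8 → slope ≈ -1.5/step → next ≈ 6.5.

≈ 6.5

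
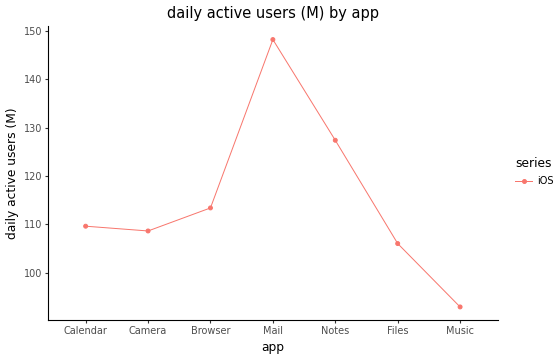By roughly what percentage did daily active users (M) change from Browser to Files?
≈ -8.7%

Browser ≈ 115, Files ≈ 105; (105 − 115) / 115 ≈ -8.7%.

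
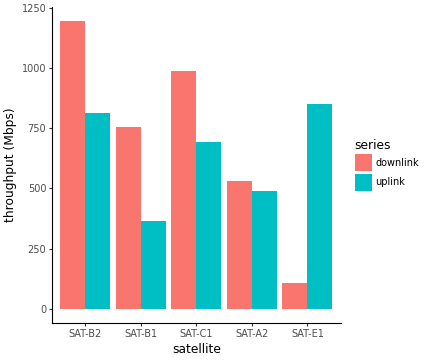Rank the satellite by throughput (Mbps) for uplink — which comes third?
SAT-C1

Top 4 for uplink: SAT-E1 ≈ 900, SAT-B2 ≈ 800, SAT-C1 ≈ 700, SAT-A2 ≈ 500.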